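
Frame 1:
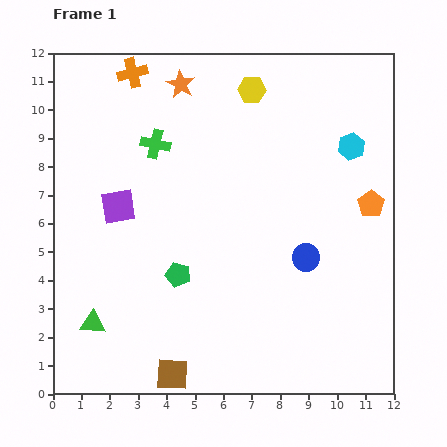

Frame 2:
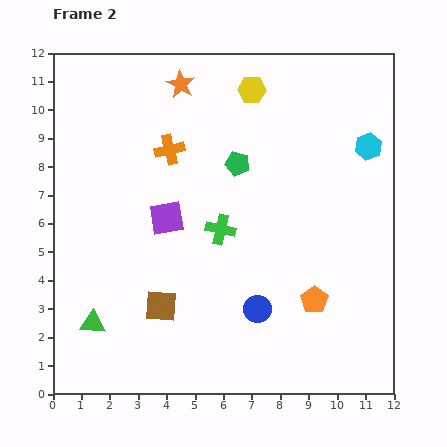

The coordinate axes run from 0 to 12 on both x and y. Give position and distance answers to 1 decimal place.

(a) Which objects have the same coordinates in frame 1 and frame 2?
the yellow hexagon, the orange star, the green triangle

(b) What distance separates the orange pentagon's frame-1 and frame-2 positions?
3.9

The orange pentagon moved from (11.2, 6.7) to (9.2, 3.3), a distance of √(2.0² + 3.4²) ≈ 3.9.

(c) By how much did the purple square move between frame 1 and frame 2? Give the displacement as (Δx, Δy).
(1.7, -0.4)

The purple square was at (2.3, 6.6) in frame 1 and (4.0, 6.2) in frame 2.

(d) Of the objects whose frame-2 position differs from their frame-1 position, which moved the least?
the cyan hexagon

(moved 0.6)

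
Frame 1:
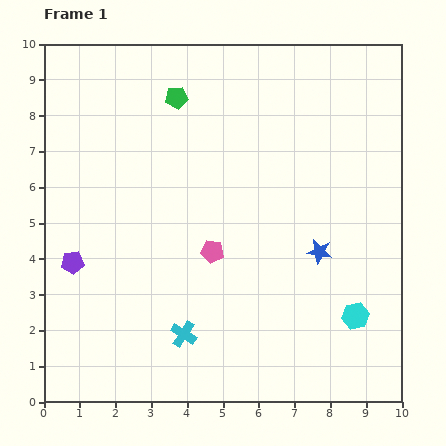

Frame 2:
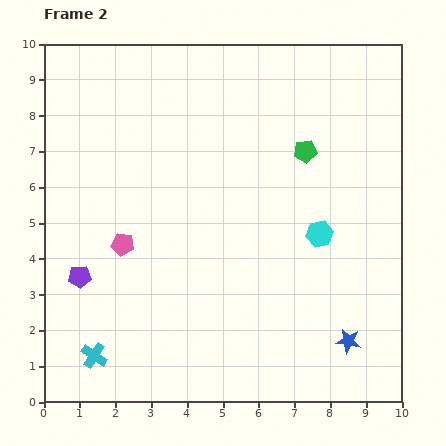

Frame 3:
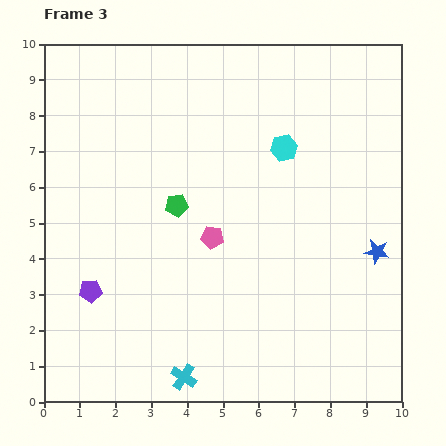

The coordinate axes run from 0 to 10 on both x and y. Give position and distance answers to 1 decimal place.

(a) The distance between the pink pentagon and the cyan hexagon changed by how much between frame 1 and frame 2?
+1.1

Distance in frame 1: 4.4. Distance in frame 2: 5.5.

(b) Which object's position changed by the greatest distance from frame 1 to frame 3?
the cyan hexagon

(moved 5.1; next 3.0)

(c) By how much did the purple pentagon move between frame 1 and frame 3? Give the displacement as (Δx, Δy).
(0.5, -0.8)

The purple pentagon was at (0.8, 3.9) in frame 1 and (1.3, 3.1) in frame 3.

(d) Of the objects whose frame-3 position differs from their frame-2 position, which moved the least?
the purple pentagon

(moved 0.5)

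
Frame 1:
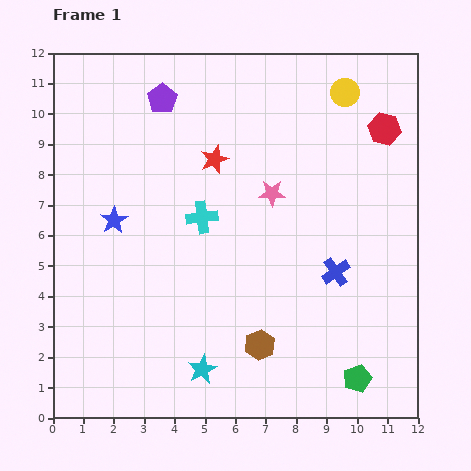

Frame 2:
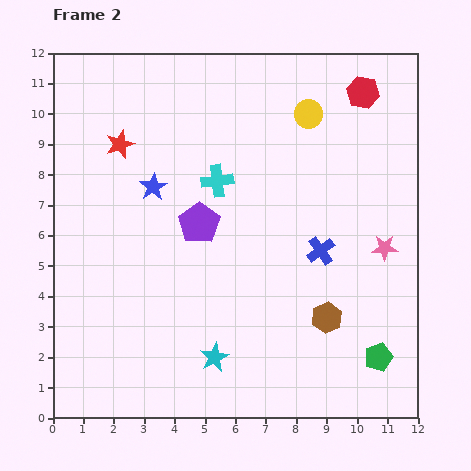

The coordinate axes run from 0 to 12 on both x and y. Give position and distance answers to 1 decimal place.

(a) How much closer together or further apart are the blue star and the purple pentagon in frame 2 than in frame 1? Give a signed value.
-2.4

Distance in frame 1: 4.3. Distance in frame 2: 1.9.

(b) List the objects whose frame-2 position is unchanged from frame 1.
none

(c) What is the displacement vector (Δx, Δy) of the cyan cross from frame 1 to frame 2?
(0.5, 1.2)

The cyan cross was at (4.9, 6.6) in frame 1 and (5.4, 7.8) in frame 2.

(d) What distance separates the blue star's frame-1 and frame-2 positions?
1.7

The blue star moved from (2.0, 6.5) to (3.3, 7.6), a distance of √(1.3² + 1.1²) ≈ 1.7.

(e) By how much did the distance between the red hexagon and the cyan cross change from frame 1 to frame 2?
-1.1

Distance in frame 1: 6.7. Distance in frame 2: 5.6.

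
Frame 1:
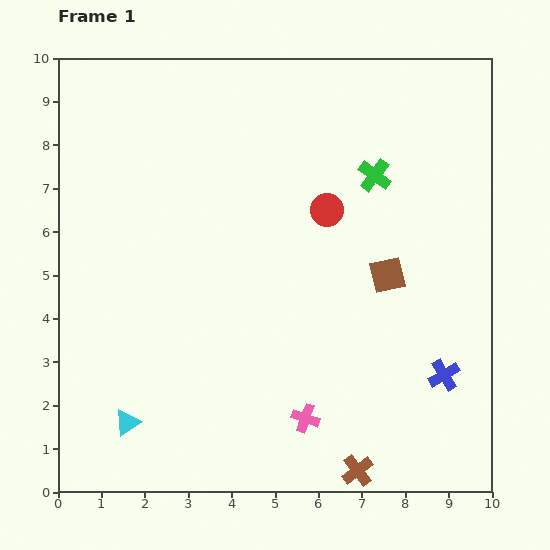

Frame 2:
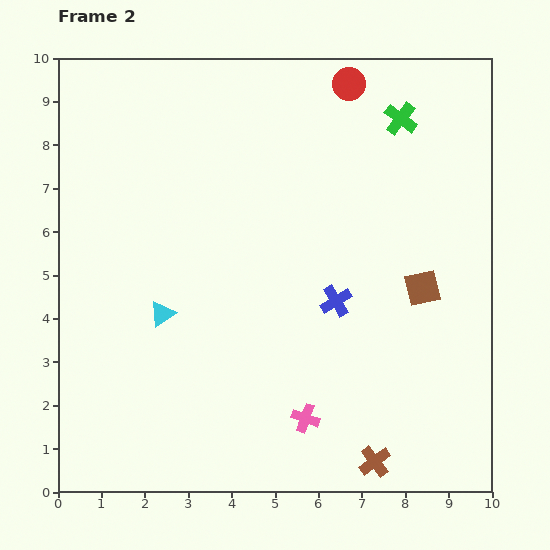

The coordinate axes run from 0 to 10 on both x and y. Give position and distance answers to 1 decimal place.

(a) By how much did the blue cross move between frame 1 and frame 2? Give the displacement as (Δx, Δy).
(-2.5, 1.7)

The blue cross was at (8.9, 2.7) in frame 1 and (6.4, 4.4) in frame 2.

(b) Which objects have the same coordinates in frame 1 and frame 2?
the pink cross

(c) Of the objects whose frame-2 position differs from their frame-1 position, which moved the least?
the brown cross

(moved 0.4)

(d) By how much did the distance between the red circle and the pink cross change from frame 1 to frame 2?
+3.0

Distance in frame 1: 4.8. Distance in frame 2: 7.8.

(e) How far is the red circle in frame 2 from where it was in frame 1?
2.9

The red circle moved from (6.2, 6.5) to (6.7, 9.4), a distance of √(0.5² + 2.9²) ≈ 2.9.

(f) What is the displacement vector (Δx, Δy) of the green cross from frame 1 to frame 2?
(0.6, 1.3)

The green cross was at (7.3, 7.3) in frame 1 and (7.9, 8.6) in frame 2.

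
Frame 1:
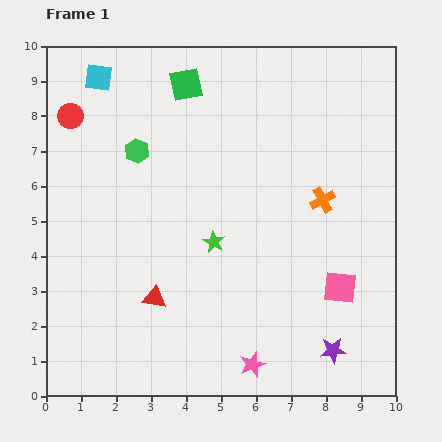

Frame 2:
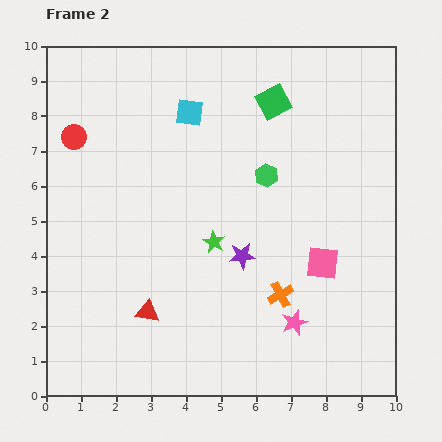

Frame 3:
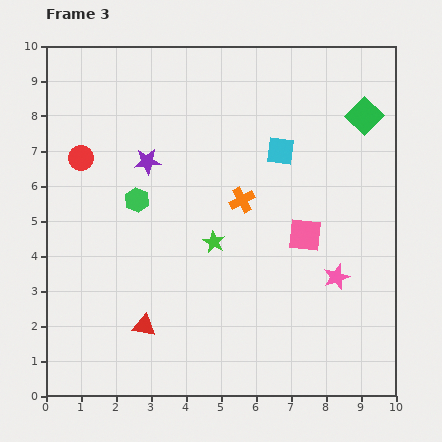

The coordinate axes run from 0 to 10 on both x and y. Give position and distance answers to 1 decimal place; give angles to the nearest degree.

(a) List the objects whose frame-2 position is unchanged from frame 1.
the green star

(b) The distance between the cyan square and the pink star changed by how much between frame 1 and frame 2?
-2.6

Distance in frame 1: 9.3. Distance in frame 2: 6.7.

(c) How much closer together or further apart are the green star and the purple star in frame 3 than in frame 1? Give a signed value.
-1.6

Distance in frame 1: 4.6. Distance in frame 3: 3.0.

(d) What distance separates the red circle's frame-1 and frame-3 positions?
1.2

The red circle moved from (0.7, 8.0) to (1.0, 6.8), a distance of √(0.3² + 1.2²) ≈ 1.2.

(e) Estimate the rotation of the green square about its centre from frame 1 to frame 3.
34° counter-clockwise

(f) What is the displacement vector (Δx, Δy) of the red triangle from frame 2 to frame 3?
(-0.1, -0.4)

The red triangle was at (2.9, 2.4) in frame 2 and (2.8, 2.0) in frame 3.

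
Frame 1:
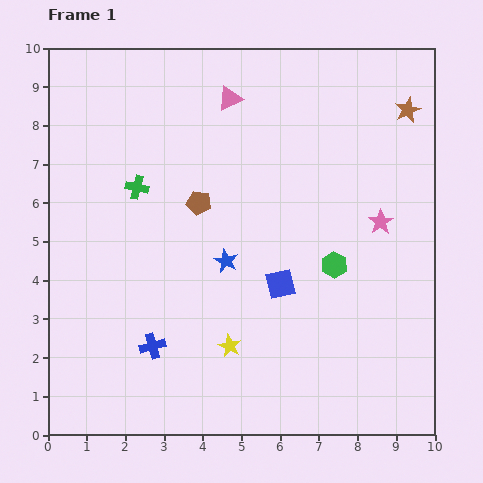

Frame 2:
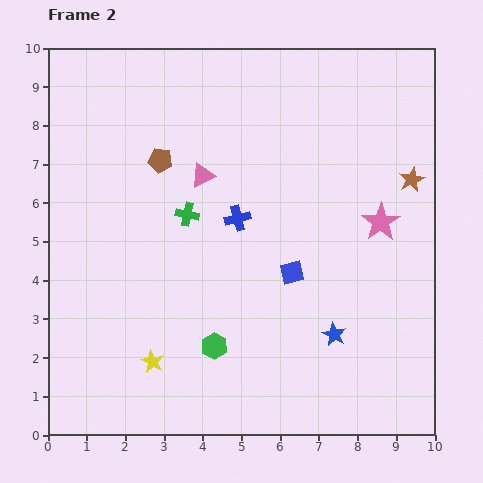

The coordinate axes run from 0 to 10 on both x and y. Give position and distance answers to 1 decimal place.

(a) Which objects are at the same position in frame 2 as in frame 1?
the pink star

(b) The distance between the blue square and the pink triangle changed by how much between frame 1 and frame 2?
-1.6

Distance in frame 1: 5.0. Distance in frame 2: 3.4.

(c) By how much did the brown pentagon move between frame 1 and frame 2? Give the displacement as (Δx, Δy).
(-1.0, 1.1)

The brown pentagon was at (3.9, 6.0) in frame 1 and (2.9, 7.1) in frame 2.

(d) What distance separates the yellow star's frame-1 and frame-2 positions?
2.0

The yellow star moved from (4.7, 2.3) to (2.7, 1.9), a distance of √(2.0² + 0.4²) ≈ 2.0.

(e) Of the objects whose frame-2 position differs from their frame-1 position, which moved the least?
the blue square

(moved 0.4)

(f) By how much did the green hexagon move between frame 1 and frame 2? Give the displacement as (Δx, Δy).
(-3.1, -2.1)

The green hexagon was at (7.4, 4.4) in frame 1 and (4.3, 2.3) in frame 2.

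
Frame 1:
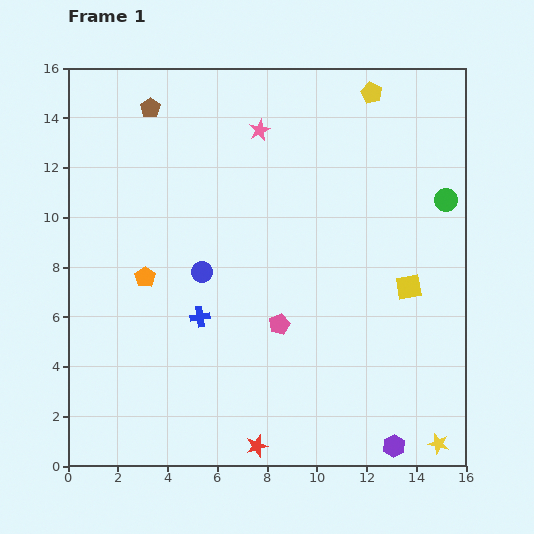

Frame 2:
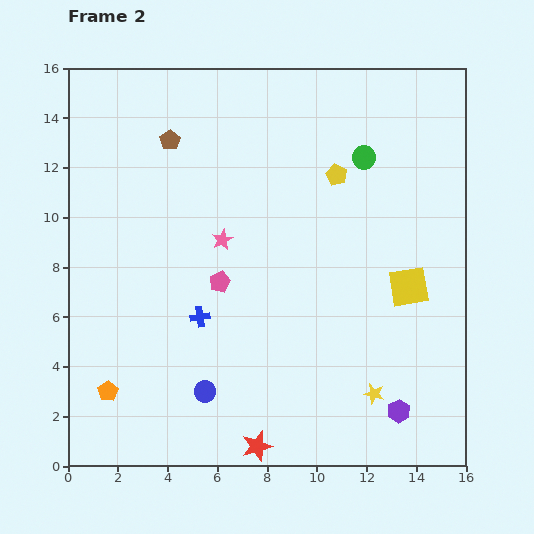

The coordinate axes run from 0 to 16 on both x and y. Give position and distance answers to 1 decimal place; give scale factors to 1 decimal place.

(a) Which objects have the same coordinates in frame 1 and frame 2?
the red star, the yellow square, the blue cross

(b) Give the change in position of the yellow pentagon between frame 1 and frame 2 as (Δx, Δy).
(-1.4, -3.3)

The yellow pentagon was at (12.2, 15.0) in frame 1 and (10.8, 11.7) in frame 2.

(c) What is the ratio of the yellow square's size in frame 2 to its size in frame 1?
1.6×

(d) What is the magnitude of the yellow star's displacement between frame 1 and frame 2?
3.3

The yellow star moved from (14.9, 0.9) to (12.3, 2.9), a distance of √(2.6² + 2.0²) ≈ 3.3.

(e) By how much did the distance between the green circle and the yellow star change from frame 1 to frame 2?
-0.3

Distance in frame 1: 9.8. Distance in frame 2: 9.5.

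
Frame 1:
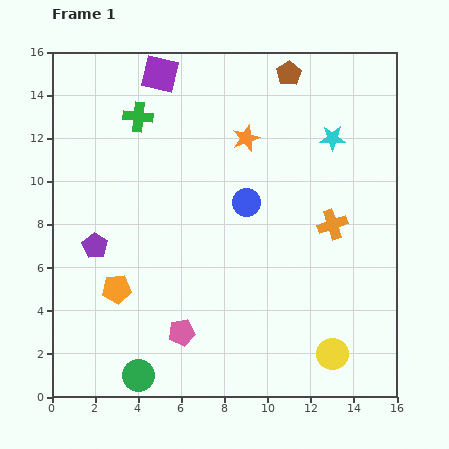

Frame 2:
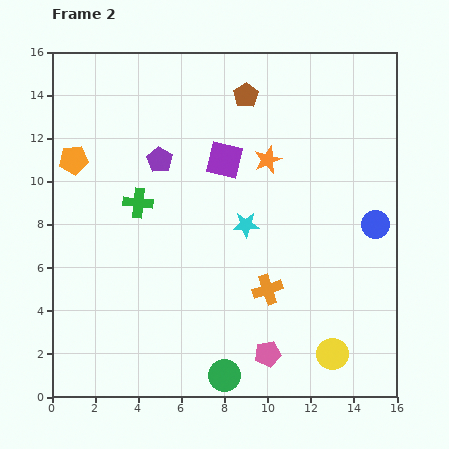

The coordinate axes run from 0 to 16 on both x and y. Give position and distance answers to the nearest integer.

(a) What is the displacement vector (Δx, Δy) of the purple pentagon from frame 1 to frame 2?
(3, 4)

The purple pentagon was at (2, 7) in frame 1 and (5, 11) in frame 2.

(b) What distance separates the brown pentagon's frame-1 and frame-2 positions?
2

The brown pentagon moved from (11, 15) to (9, 14), a distance of √(2² + 1²) ≈ 2.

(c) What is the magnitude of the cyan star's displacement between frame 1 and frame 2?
6

The cyan star moved from (13, 12) to (9, 8), a distance of √(4² + 4²) ≈ 6.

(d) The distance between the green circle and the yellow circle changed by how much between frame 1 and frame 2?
-4

Distance in frame 1: 9. Distance in frame 2: 5.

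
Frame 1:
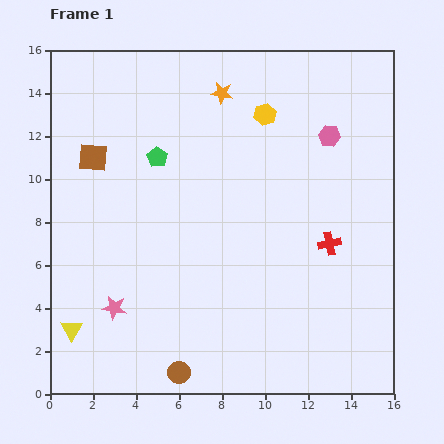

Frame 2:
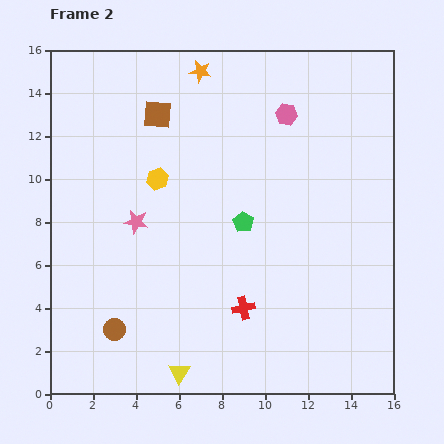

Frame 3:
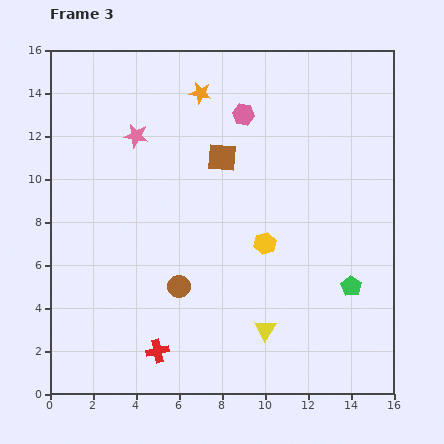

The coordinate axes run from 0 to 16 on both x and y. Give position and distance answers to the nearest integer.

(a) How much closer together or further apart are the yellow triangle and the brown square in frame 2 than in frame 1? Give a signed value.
+4

Distance in frame 1: 8. Distance in frame 2: 12.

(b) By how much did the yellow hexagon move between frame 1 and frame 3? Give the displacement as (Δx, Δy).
(0, -6)

The yellow hexagon was at (10, 13) in frame 1 and (10, 7) in frame 3.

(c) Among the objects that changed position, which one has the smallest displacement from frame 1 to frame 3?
the orange star

(moved 1)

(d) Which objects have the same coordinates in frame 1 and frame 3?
none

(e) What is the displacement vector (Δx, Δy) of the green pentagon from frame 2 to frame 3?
(5, -3)

The green pentagon was at (9, 8) in frame 2 and (14, 5) in frame 3.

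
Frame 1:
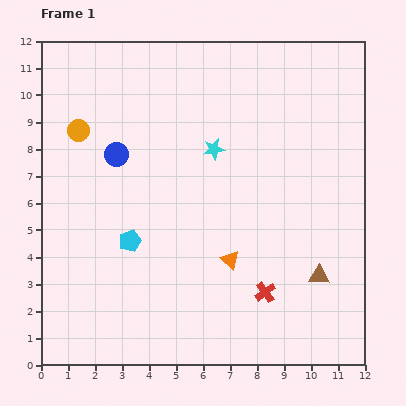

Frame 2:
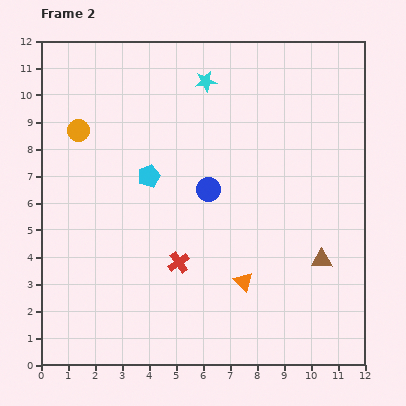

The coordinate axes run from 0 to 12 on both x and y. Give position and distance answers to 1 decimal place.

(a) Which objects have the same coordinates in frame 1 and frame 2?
the orange circle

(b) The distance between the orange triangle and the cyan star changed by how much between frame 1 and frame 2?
+3.4

Distance in frame 1: 4.1. Distance in frame 2: 7.5.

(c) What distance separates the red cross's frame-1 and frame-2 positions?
3.4

The red cross moved from (8.3, 2.7) to (5.1, 3.8), a distance of √(3.2² + 1.1²) ≈ 3.4.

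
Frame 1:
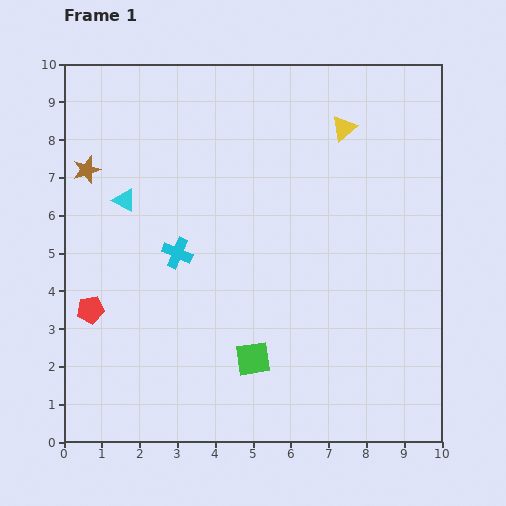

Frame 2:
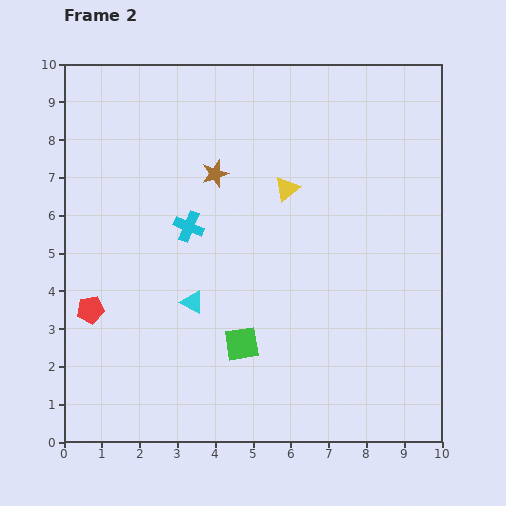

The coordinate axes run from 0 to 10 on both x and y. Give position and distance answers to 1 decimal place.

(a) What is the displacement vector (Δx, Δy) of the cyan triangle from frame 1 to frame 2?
(1.8, -2.7)

The cyan triangle was at (1.6, 6.4) in frame 1 and (3.4, 3.7) in frame 2.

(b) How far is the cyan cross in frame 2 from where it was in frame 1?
0.8

The cyan cross moved from (3.0, 5.0) to (3.3, 5.7), a distance of √(0.3² + 0.7²) ≈ 0.8.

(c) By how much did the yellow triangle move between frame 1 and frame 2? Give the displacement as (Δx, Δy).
(-1.5, -1.6)

The yellow triangle was at (7.4, 8.3) in frame 1 and (5.9, 6.7) in frame 2.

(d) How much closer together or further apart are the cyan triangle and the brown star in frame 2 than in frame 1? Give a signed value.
+2.2

Distance in frame 1: 1.3. Distance in frame 2: 3.5.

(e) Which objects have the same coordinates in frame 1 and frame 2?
the red pentagon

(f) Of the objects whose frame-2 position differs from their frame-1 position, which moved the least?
the green square

(moved 0.5)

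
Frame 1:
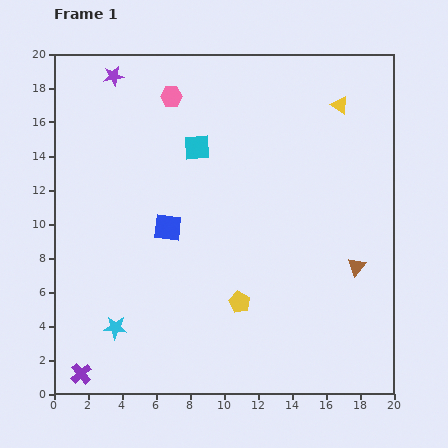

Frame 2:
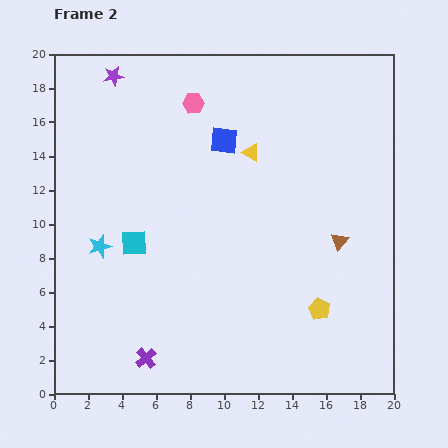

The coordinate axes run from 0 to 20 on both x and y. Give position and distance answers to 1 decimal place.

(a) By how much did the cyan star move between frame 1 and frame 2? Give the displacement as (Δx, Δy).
(-0.9, 4.8)

The cyan star was at (3.6, 3.9) in frame 1 and (2.7, 8.7) in frame 2.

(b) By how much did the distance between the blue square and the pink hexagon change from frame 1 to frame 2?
-4.9

Distance in frame 1: 7.7. Distance in frame 2: 2.8.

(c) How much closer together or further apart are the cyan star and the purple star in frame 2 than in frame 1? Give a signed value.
-4.8

Distance in frame 1: 14.8. Distance in frame 2: 10.0.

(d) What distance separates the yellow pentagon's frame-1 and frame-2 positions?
4.7

The yellow pentagon moved from (10.9, 5.4) to (15.6, 5.0), a distance of √(4.7² + 0.4²) ≈ 4.7.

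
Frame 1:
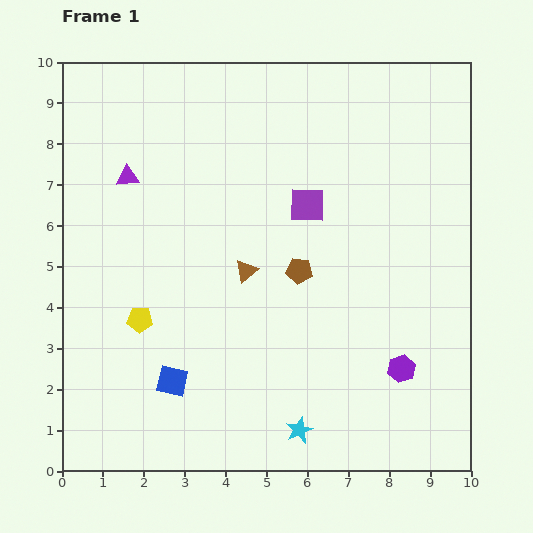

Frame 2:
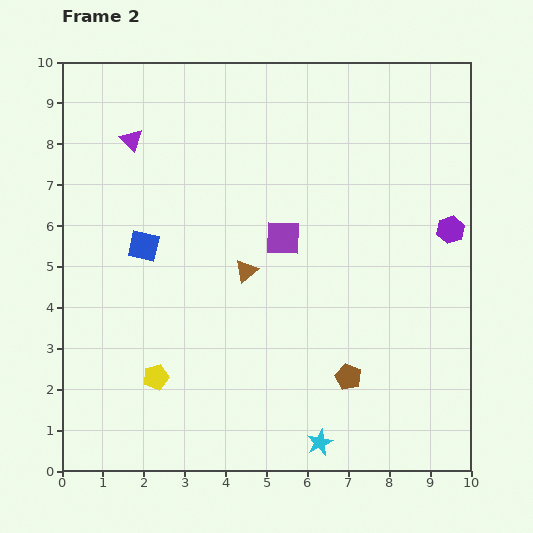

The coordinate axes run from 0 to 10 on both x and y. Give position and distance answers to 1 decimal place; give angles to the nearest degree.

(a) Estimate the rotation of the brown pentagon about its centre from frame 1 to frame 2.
17° clockwise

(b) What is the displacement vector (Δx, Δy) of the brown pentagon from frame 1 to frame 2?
(1.2, -2.6)

The brown pentagon was at (5.8, 4.9) in frame 1 and (7.0, 2.3) in frame 2.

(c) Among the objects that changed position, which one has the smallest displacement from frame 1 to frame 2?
the cyan star

(moved 0.6)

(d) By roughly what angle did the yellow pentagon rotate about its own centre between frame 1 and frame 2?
19° counter-clockwise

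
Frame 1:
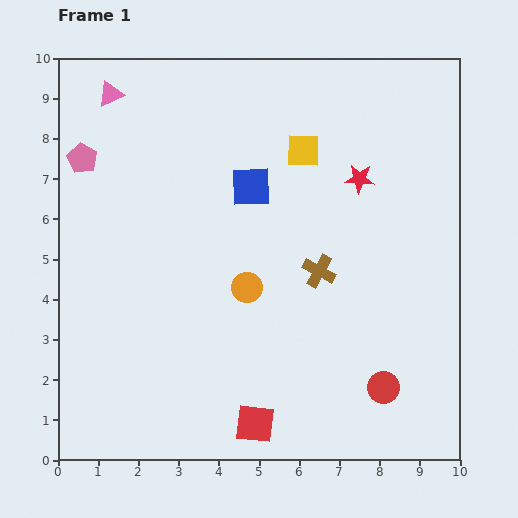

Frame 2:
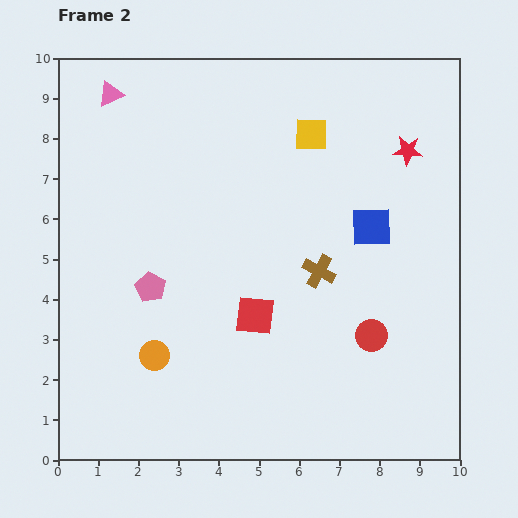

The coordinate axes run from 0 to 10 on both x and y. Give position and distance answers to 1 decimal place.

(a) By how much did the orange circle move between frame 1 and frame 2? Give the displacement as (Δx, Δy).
(-2.3, -1.7)

The orange circle was at (4.7, 4.3) in frame 1 and (2.4, 2.6) in frame 2.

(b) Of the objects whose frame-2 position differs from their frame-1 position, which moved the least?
the yellow square

(moved 0.4)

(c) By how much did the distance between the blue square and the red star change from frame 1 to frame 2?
-0.6

Distance in frame 1: 2.7. Distance in frame 2: 2.1.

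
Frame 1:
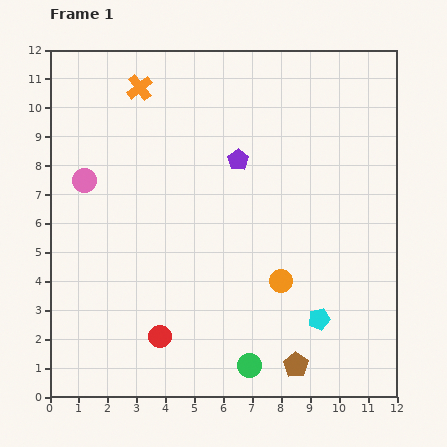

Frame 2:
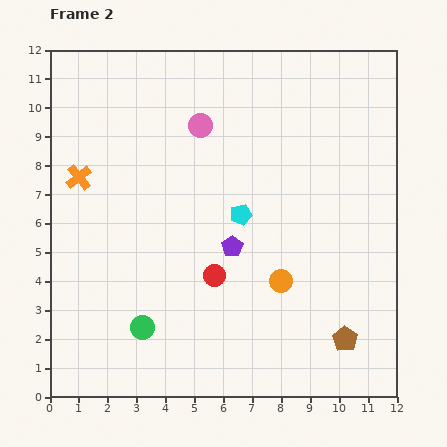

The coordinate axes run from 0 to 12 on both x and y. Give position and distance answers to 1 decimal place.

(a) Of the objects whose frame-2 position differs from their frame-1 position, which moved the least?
the brown pentagon

(moved 1.9)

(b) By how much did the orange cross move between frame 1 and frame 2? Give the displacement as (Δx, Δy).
(-2.1, -3.1)

The orange cross was at (3.1, 10.7) in frame 1 and (1.0, 7.6) in frame 2.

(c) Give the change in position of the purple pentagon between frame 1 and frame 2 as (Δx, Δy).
(-0.2, -3.0)

The purple pentagon was at (6.5, 8.2) in frame 1 and (6.3, 5.2) in frame 2.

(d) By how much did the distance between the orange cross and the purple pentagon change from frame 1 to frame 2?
+1.6

Distance in frame 1: 4.2. Distance in frame 2: 5.8.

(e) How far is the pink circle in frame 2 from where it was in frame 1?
4.4

The pink circle moved from (1.2, 7.5) to (5.2, 9.4), a distance of √(4.0² + 1.9²) ≈ 4.4.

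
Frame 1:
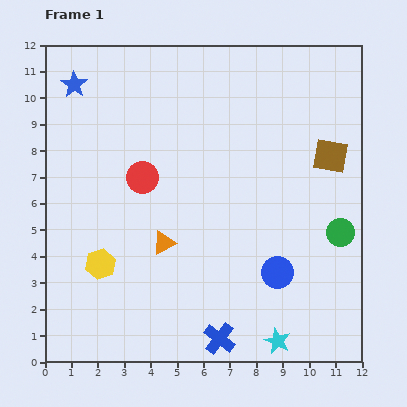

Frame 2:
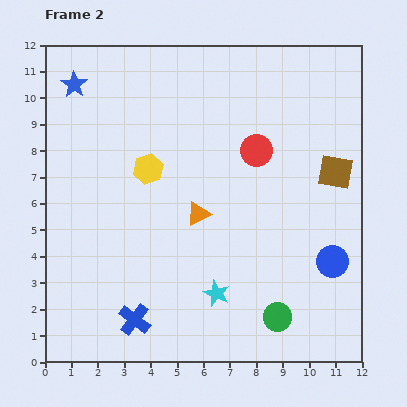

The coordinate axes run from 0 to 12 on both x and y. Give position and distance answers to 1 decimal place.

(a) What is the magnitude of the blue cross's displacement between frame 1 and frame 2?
3.3

The blue cross moved from (6.6, 0.9) to (3.4, 1.6), a distance of √(3.2² + 0.7²) ≈ 3.3.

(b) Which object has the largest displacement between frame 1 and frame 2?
the red circle

(moved 4.4; next 4.0)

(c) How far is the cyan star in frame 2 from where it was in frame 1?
2.9

The cyan star moved from (8.8, 0.8) to (6.5, 2.6), a distance of √(2.3² + 1.8²) ≈ 2.9.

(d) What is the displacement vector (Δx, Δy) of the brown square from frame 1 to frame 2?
(0.2, -0.6)

The brown square was at (10.8, 7.8) in frame 1 and (11.0, 7.2) in frame 2.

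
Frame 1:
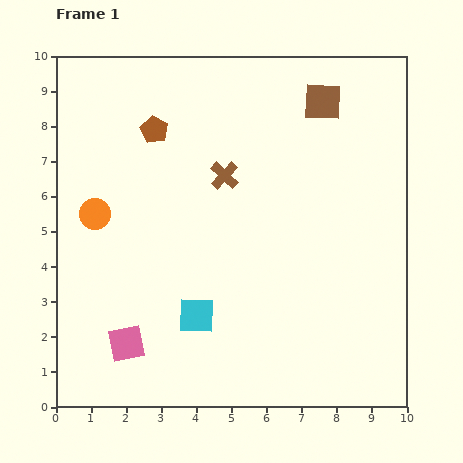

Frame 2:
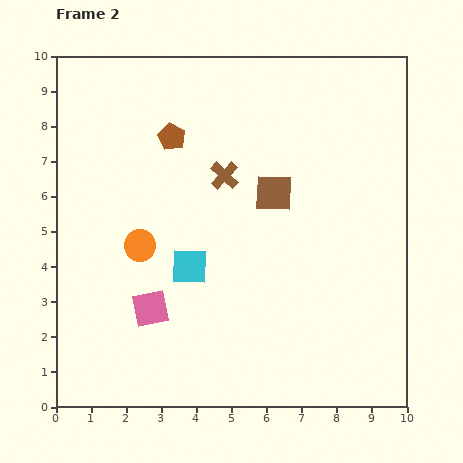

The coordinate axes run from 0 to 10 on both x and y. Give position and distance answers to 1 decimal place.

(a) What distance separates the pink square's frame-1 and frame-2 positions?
1.2

The pink square moved from (2.0, 1.8) to (2.7, 2.8), a distance of √(0.7² + 1.0²) ≈ 1.2.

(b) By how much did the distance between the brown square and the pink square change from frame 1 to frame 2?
-4.1

Distance in frame 1: 8.9. Distance in frame 2: 4.8.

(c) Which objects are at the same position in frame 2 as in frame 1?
the brown cross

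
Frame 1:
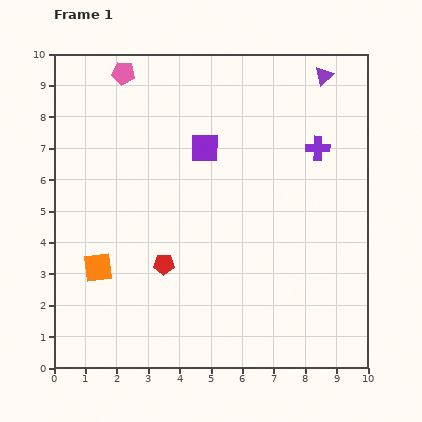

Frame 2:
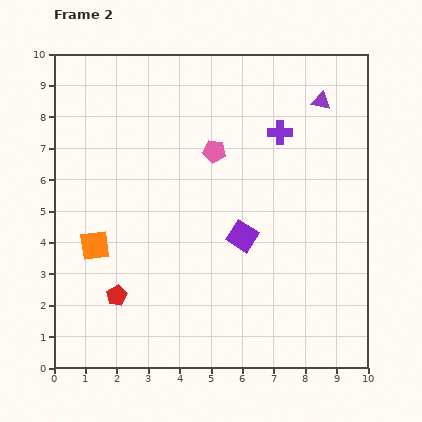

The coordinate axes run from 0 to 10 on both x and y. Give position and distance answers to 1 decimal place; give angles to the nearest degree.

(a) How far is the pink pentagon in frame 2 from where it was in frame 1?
3.8

The pink pentagon moved from (2.2, 9.4) to (5.1, 6.9), a distance of √(2.9² + 2.5²) ≈ 3.8.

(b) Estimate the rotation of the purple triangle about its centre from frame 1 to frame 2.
55° clockwise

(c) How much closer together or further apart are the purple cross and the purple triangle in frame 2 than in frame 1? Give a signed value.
-0.7

Distance in frame 1: 2.3. Distance in frame 2: 1.6.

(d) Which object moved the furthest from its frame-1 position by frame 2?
the pink pentagon

(moved 3.8; next 3.0)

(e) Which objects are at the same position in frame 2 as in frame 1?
none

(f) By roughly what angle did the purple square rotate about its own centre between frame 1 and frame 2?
32° clockwise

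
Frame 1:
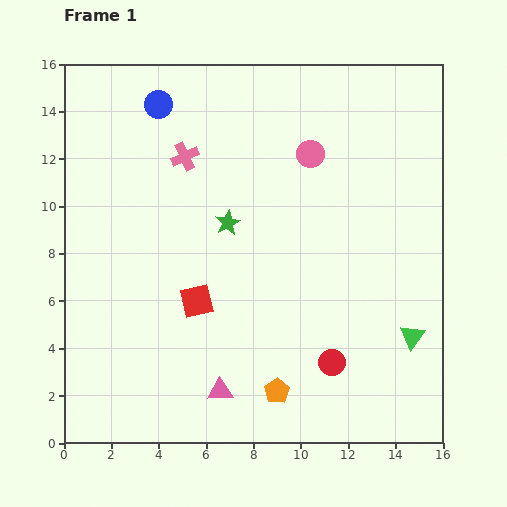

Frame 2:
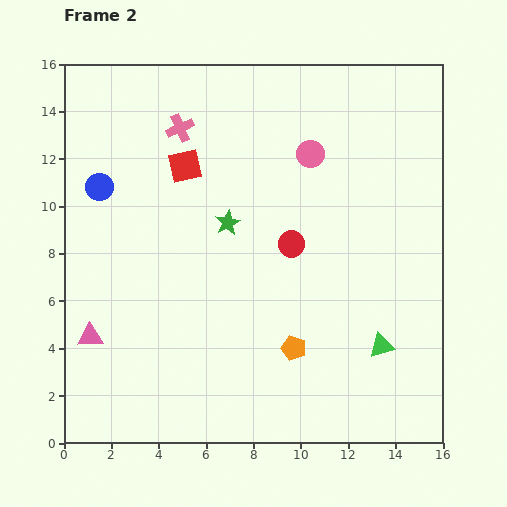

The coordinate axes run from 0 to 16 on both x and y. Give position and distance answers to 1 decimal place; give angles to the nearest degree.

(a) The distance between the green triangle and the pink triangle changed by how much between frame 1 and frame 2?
+3.9

Distance in frame 1: 8.4. Distance in frame 2: 12.3.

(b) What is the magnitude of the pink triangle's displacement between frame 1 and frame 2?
6.0

The pink triangle moved from (6.6, 2.2) to (1.1, 4.5), a distance of √(5.5² + 2.3²) ≈ 6.0.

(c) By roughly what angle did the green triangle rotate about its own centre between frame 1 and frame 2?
38° clockwise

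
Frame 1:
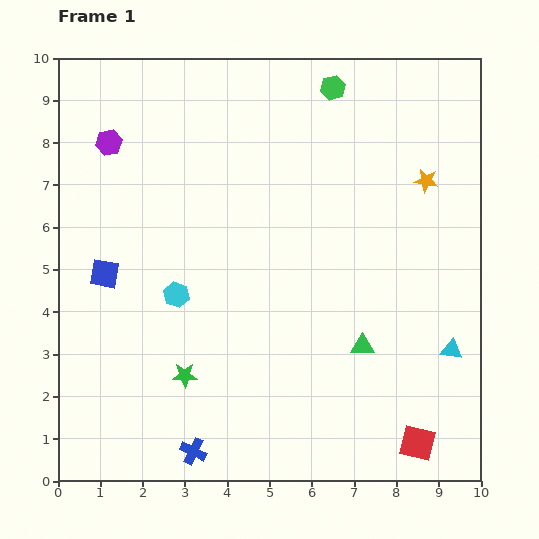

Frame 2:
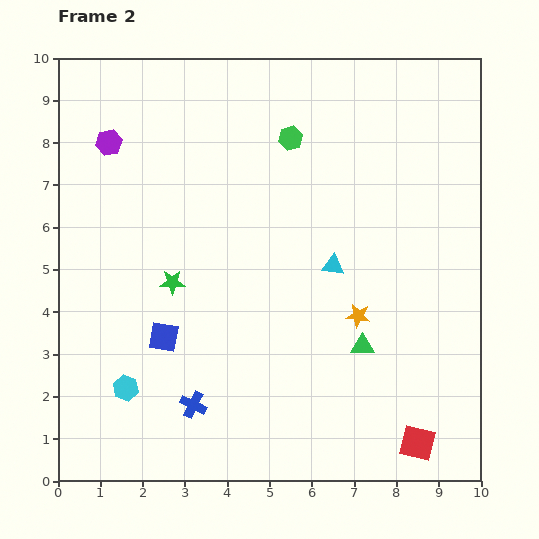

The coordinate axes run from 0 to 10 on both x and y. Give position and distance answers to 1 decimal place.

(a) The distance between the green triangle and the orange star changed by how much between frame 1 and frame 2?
-3.5

Distance in frame 1: 4.2. Distance in frame 2: 0.7.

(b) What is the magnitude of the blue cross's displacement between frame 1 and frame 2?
1.1

The blue cross moved from (3.2, 0.7) to (3.2, 1.8), a distance of √(0.0² + 1.1²) ≈ 1.1.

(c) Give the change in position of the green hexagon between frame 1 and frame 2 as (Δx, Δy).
(-1.0, -1.2)

The green hexagon was at (6.5, 9.3) in frame 1 and (5.5, 8.1) in frame 2.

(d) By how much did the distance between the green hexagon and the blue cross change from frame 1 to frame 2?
-2.5

Distance in frame 1: 9.2. Distance in frame 2: 6.7.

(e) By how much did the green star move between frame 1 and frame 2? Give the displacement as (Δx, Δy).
(-0.3, 2.2)

The green star was at (3.0, 2.5) in frame 1 and (2.7, 4.7) in frame 2.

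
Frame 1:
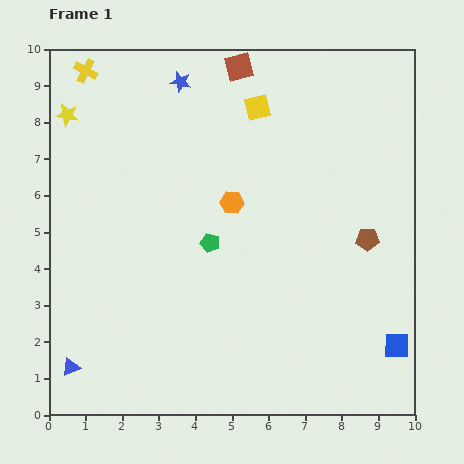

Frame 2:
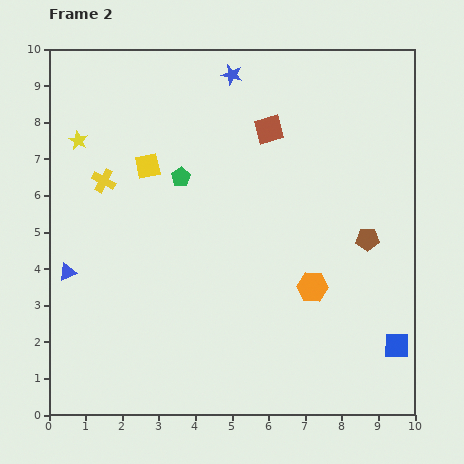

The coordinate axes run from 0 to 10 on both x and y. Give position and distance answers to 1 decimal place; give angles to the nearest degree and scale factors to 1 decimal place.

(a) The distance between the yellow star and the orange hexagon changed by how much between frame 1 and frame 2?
+2.4

Distance in frame 1: 5.1. Distance in frame 2: 7.5.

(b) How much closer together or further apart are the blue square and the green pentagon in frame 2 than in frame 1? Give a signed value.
+1.7

Distance in frame 1: 5.8. Distance in frame 2: 7.5.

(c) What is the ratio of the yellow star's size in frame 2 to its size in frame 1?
0.8×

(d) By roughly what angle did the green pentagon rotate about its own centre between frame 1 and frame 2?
22° clockwise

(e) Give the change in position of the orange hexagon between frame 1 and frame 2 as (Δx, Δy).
(2.2, -2.3)

The orange hexagon was at (5.0, 5.8) in frame 1 and (7.2, 3.5) in frame 2.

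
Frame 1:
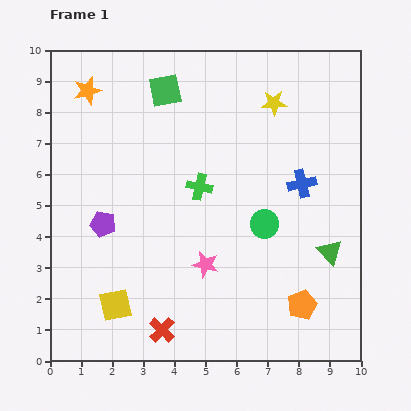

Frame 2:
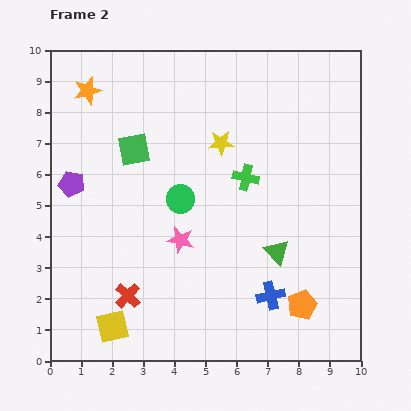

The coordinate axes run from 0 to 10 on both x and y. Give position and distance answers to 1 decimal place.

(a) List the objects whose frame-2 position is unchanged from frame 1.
the orange pentagon, the orange star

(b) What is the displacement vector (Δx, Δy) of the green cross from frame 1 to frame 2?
(1.5, 0.3)

The green cross was at (4.8, 5.6) in frame 1 and (6.3, 5.9) in frame 2.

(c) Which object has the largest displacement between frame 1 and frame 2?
the blue cross

(moved 3.7; next 2.8)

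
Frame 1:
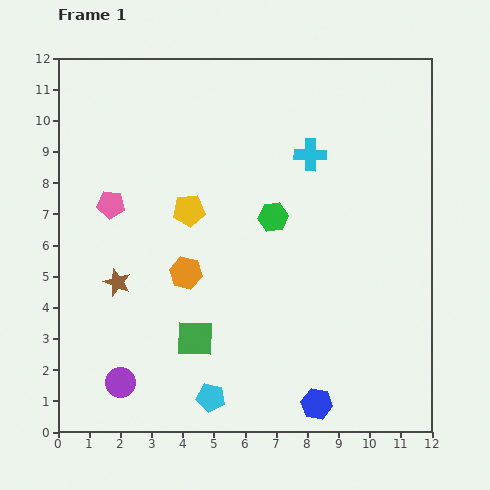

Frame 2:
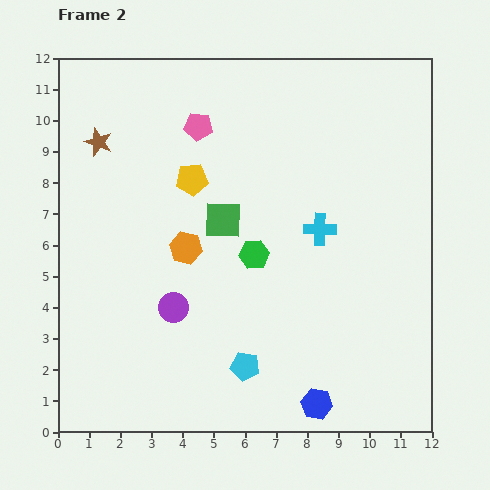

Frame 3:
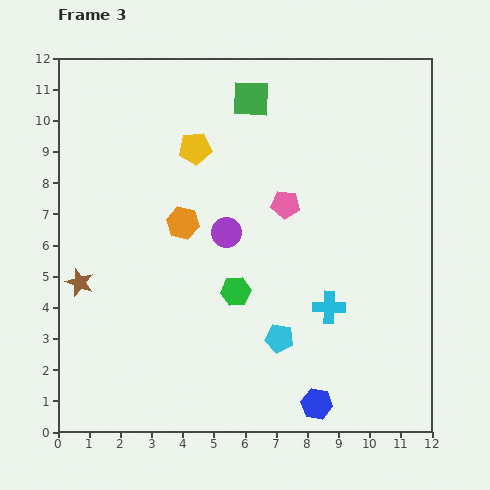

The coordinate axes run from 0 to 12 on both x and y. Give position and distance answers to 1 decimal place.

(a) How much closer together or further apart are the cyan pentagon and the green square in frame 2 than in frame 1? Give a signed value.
+2.8

Distance in frame 1: 2.0. Distance in frame 2: 4.8.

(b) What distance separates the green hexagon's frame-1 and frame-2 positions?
1.3

The green hexagon moved from (6.9, 6.9) to (6.3, 5.7), a distance of √(0.6² + 1.2²) ≈ 1.3.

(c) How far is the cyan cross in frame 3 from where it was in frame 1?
4.9

The cyan cross moved from (8.1, 8.9) to (8.7, 4.0), a distance of √(0.6² + 4.9²) ≈ 4.9.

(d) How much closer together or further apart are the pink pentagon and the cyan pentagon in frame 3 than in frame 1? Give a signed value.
-2.7

Distance in frame 1: 7.0. Distance in frame 3: 4.3.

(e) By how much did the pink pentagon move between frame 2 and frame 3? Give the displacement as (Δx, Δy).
(2.8, -2.5)

The pink pentagon was at (4.5, 9.8) in frame 2 and (7.3, 7.3) in frame 3.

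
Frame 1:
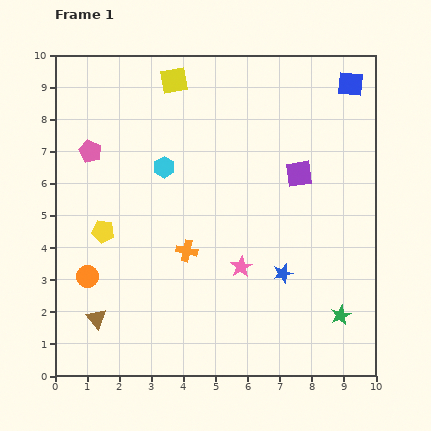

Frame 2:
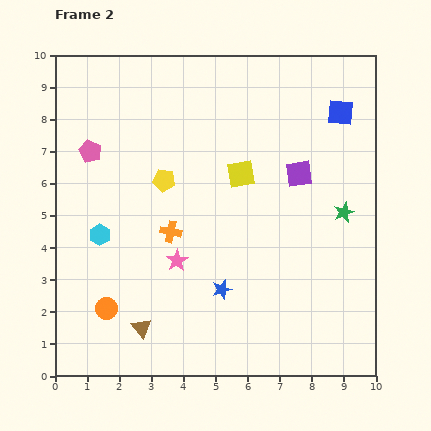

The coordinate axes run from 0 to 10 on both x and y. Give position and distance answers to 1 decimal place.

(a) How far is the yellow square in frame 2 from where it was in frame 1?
3.6

The yellow square moved from (3.7, 9.2) to (5.8, 6.3), a distance of √(2.1² + 2.9²) ≈ 3.6.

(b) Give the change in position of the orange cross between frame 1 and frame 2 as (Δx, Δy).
(-0.5, 0.6)

The orange cross was at (4.1, 3.9) in frame 1 and (3.6, 4.5) in frame 2.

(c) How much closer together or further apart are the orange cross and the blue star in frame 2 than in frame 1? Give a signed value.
-0.7

Distance in frame 1: 3.1. Distance in frame 2: 2.4.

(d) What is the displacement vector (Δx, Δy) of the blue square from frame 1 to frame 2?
(-0.3, -0.9)

The blue square was at (9.2, 9.1) in frame 1 and (8.9, 8.2) in frame 2.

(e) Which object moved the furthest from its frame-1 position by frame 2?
the yellow square

(moved 3.6; next 3.2)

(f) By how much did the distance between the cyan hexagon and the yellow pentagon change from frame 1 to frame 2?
-0.2

Distance in frame 1: 2.8. Distance in frame 2: 2.6.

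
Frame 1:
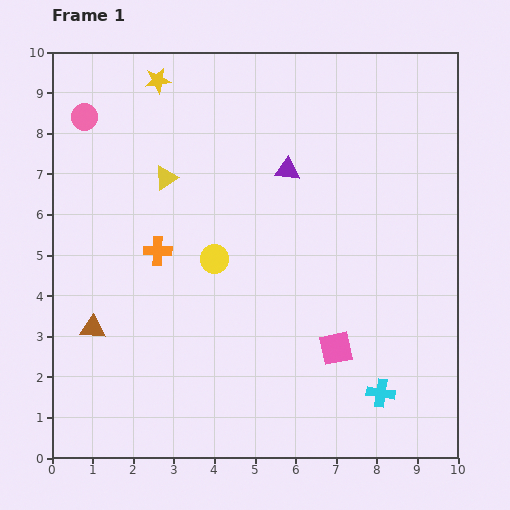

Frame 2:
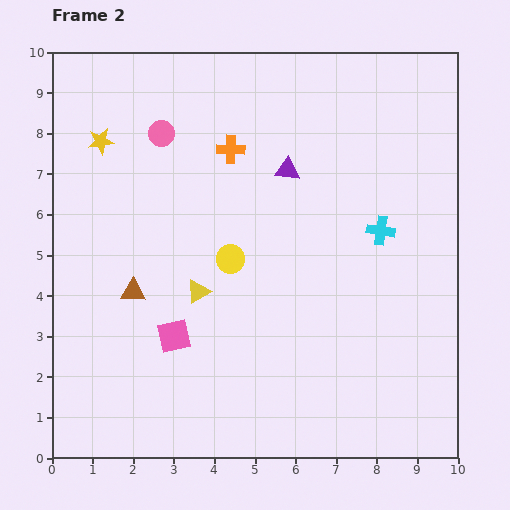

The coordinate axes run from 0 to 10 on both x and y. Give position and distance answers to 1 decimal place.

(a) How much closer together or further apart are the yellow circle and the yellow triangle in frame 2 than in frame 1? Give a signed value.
-1.2

Distance in frame 1: 2.3. Distance in frame 2: 1.1.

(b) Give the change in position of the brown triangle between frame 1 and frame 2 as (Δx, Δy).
(1.0, 0.9)

The brown triangle was at (1.0, 3.2) in frame 1 and (2.0, 4.1) in frame 2.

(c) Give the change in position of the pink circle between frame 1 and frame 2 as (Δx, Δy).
(1.9, -0.4)

The pink circle was at (0.8, 8.4) in frame 1 and (2.7, 8.0) in frame 2.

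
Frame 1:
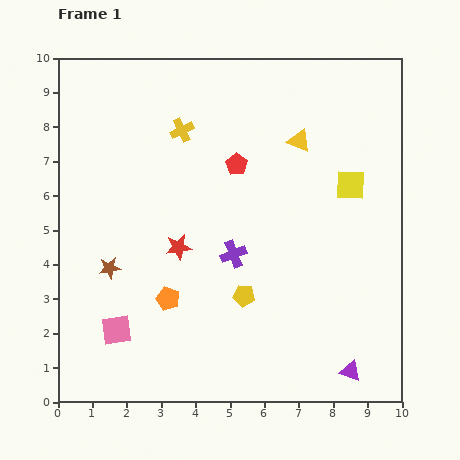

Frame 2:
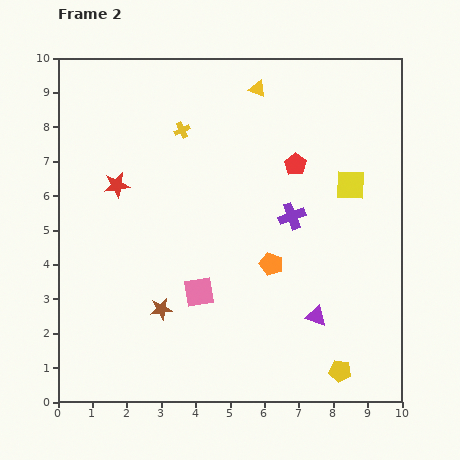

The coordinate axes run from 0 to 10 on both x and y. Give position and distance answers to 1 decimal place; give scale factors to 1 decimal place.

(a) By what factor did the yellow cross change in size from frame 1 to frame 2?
0.7×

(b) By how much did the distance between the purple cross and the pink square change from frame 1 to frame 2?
-0.5

Distance in frame 1: 4.0. Distance in frame 2: 3.5.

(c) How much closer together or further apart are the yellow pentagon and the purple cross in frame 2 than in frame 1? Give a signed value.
+3.5

Distance in frame 1: 1.2. Distance in frame 2: 4.7.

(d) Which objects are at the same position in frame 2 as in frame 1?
the yellow square, the yellow cross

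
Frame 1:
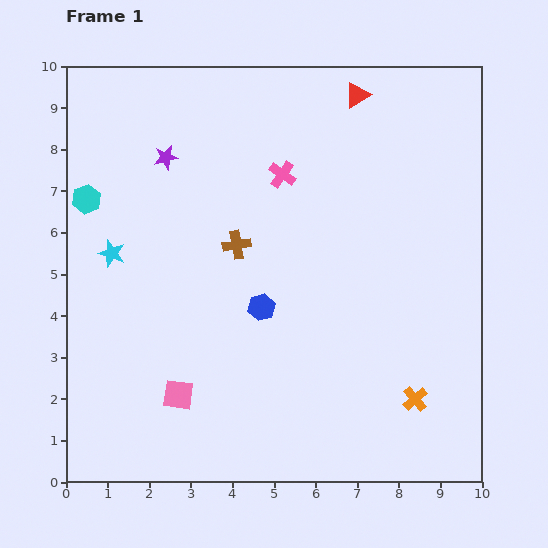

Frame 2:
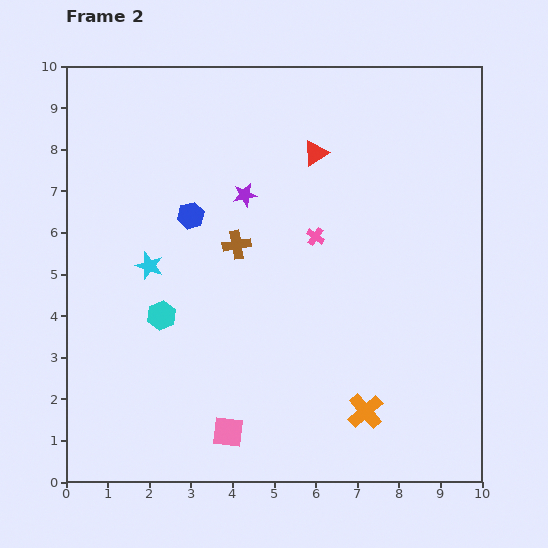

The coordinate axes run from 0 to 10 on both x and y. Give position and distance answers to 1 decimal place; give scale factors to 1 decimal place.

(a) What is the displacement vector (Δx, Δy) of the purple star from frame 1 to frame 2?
(1.9, -0.9)

The purple star was at (2.4, 7.8) in frame 1 and (4.3, 6.9) in frame 2.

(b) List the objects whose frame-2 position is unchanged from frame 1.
the brown cross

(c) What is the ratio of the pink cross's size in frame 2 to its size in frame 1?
0.7×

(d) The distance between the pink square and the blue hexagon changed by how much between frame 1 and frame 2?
+2.4

Distance in frame 1: 2.9. Distance in frame 2: 5.3.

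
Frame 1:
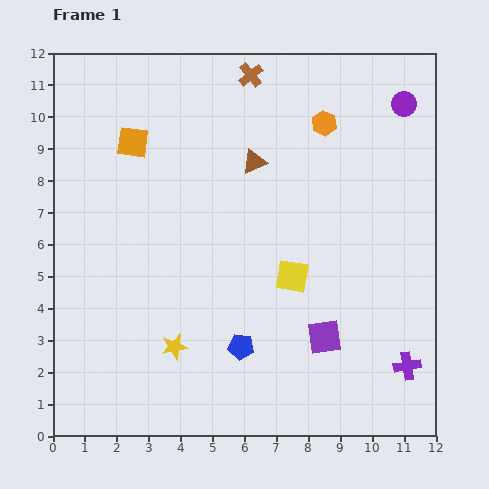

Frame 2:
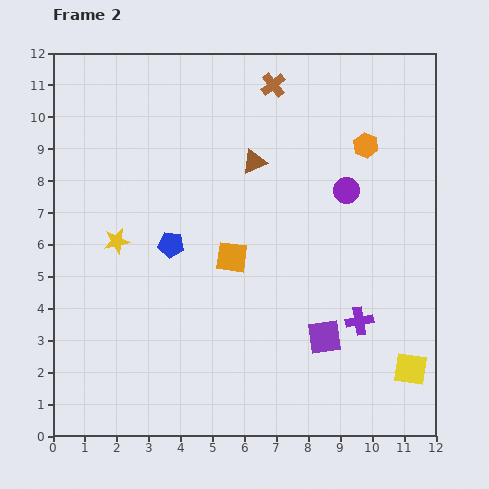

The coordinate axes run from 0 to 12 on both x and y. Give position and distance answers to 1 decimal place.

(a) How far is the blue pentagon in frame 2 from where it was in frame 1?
3.9

The blue pentagon moved from (5.9, 2.8) to (3.7, 6.0), a distance of √(2.2² + 3.2²) ≈ 3.9.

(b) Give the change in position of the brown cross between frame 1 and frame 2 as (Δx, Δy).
(0.7, -0.3)

The brown cross was at (6.2, 11.3) in frame 1 and (6.9, 11.0) in frame 2.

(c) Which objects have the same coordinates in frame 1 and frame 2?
the brown triangle, the purple square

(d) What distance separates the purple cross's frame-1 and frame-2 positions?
2.1

The purple cross moved from (11.1, 2.2) to (9.6, 3.6), a distance of √(1.5² + 1.4²) ≈ 2.1.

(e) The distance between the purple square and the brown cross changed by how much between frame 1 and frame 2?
-0.4

Distance in frame 1: 8.5. Distance in frame 2: 8.1.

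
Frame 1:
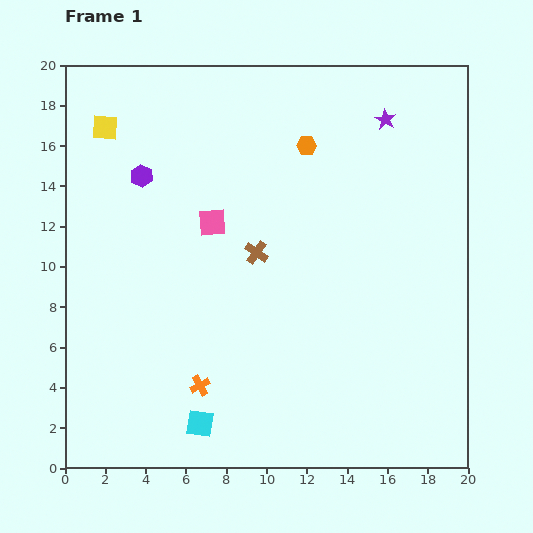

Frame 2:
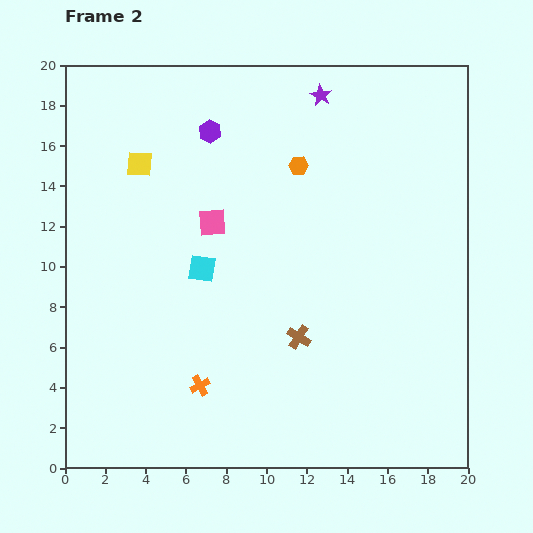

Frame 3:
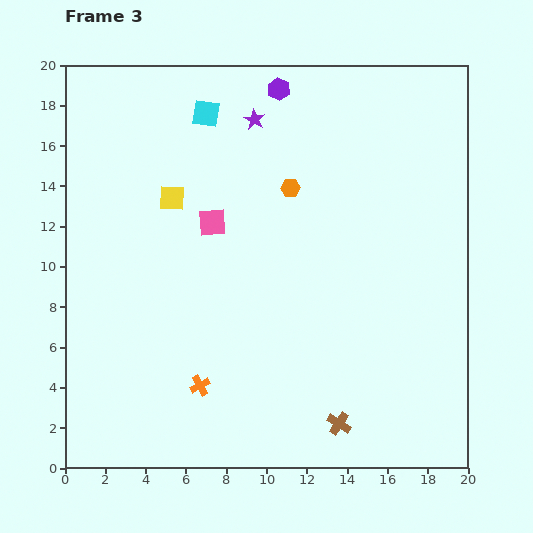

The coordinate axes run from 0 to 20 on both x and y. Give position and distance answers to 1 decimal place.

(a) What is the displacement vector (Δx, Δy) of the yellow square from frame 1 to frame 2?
(1.7, -1.8)

The yellow square was at (2.0, 16.9) in frame 1 and (3.7, 15.1) in frame 2.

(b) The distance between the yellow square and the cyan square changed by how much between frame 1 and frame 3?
-10.9

Distance in frame 1: 15.4. Distance in frame 3: 4.5.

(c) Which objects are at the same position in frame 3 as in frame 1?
the pink square, the orange cross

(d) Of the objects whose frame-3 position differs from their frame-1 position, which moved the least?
the orange hexagon

(moved 2.2)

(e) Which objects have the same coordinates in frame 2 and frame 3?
the pink square, the orange cross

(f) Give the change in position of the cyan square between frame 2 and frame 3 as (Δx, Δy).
(0.2, 7.7)

The cyan square was at (6.8, 9.9) in frame 2 and (7.0, 17.6) in frame 3.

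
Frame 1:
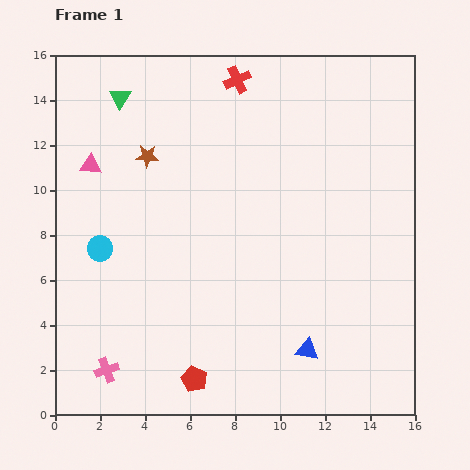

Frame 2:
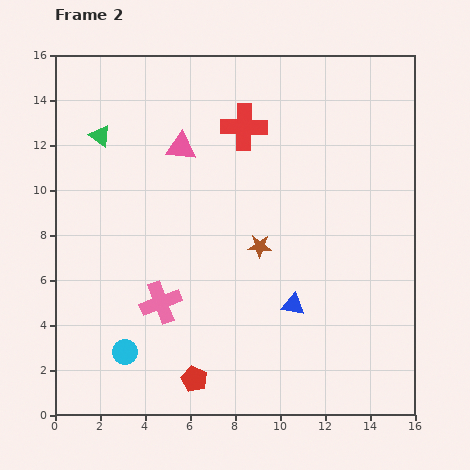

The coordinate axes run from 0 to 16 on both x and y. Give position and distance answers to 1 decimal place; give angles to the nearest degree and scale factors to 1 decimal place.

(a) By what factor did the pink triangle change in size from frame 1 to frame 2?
1.3×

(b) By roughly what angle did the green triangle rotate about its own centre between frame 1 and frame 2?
26° counter-clockwise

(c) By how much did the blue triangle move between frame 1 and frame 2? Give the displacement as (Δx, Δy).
(-0.6, 2.0)

The blue triangle was at (11.2, 2.9) in frame 1 and (10.6, 4.9) in frame 2.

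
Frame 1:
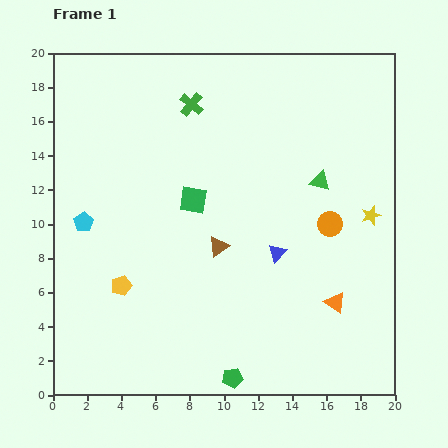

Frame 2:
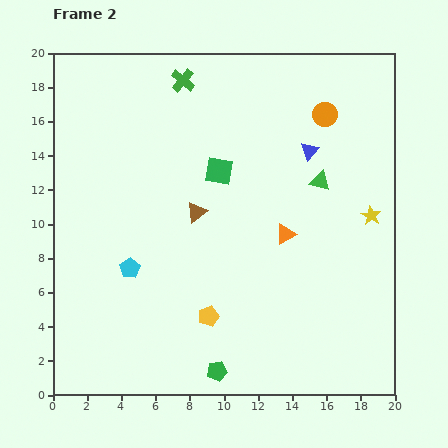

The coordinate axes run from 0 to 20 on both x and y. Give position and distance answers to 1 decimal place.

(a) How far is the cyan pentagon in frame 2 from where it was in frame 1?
3.8

The cyan pentagon moved from (1.8, 10.1) to (4.5, 7.4), a distance of √(2.7² + 2.7²) ≈ 3.8.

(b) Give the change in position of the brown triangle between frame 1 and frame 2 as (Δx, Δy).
(-1.3, 2.0)

The brown triangle was at (9.7, 8.7) in frame 1 and (8.4, 10.7) in frame 2.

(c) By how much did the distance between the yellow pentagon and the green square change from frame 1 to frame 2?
+2.0

Distance in frame 1: 6.5. Distance in frame 2: 8.5.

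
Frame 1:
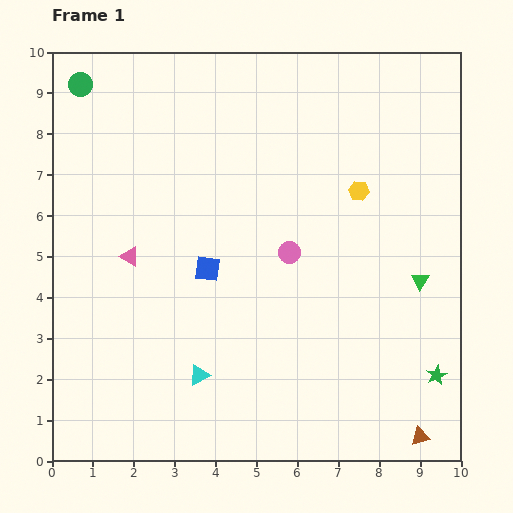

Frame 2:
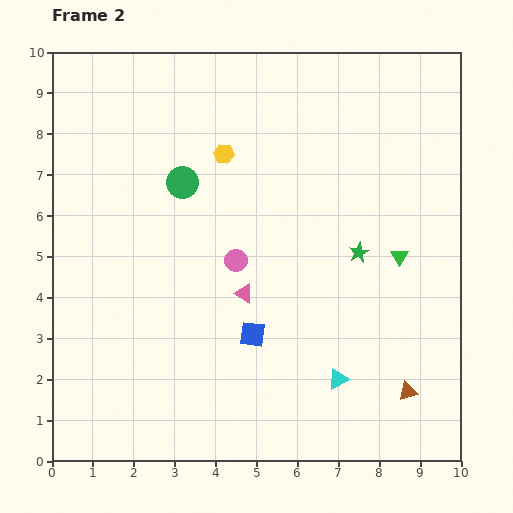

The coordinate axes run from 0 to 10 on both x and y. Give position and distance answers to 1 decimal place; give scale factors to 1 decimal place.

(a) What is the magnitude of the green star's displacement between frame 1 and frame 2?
3.6

The green star moved from (9.4, 2.1) to (7.5, 5.1), a distance of √(1.9² + 3.0²) ≈ 3.6.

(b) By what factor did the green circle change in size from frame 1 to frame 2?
1.3×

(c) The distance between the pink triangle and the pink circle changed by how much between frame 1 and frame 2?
-3.1

Distance in frame 1: 3.9. Distance in frame 2: 0.8.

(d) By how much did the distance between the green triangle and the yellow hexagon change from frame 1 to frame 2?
+2.3

Distance in frame 1: 2.7. Distance in frame 2: 5.0.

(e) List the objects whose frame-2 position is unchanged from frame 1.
none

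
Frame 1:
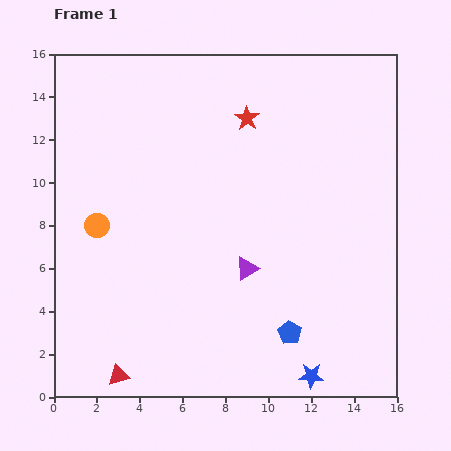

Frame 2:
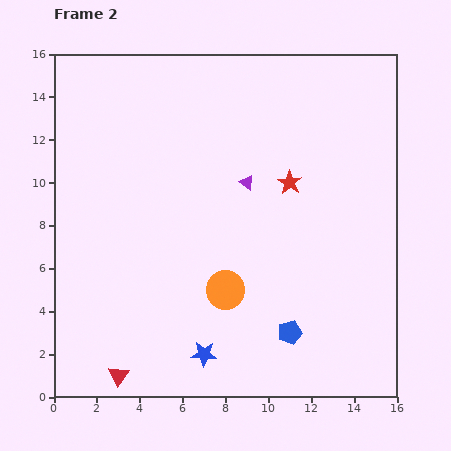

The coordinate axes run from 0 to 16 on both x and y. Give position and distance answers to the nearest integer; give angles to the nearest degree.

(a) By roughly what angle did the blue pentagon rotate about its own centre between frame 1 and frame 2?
24° clockwise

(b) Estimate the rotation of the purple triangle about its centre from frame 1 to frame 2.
54° counter-clockwise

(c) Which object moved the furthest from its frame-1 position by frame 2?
the orange circle

(moved 7; next 5)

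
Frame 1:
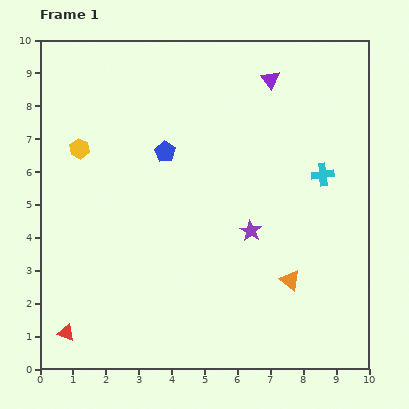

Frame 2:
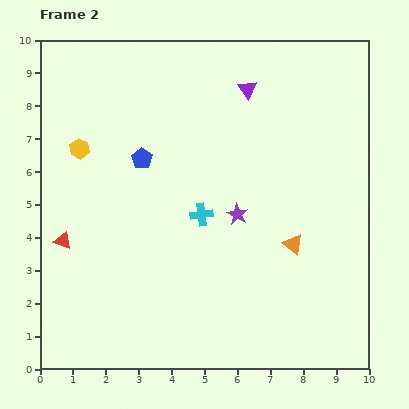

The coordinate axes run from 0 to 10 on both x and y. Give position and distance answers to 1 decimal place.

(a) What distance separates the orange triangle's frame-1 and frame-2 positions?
1.1

The orange triangle moved from (7.6, 2.7) to (7.7, 3.8), a distance of √(0.1² + 1.1²) ≈ 1.1.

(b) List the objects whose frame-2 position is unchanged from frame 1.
the yellow hexagon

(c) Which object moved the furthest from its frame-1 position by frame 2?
the cyan cross

(moved 3.9; next 2.8)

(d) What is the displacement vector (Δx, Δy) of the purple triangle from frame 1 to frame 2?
(-0.7, -0.3)

The purple triangle was at (7.0, 8.8) in frame 1 and (6.3, 8.5) in frame 2.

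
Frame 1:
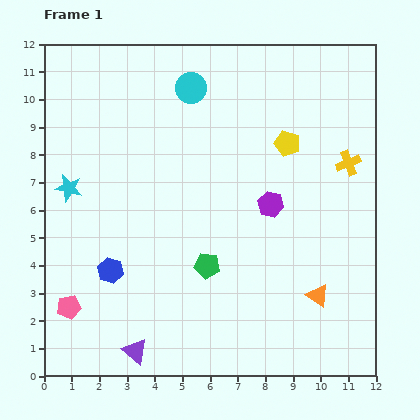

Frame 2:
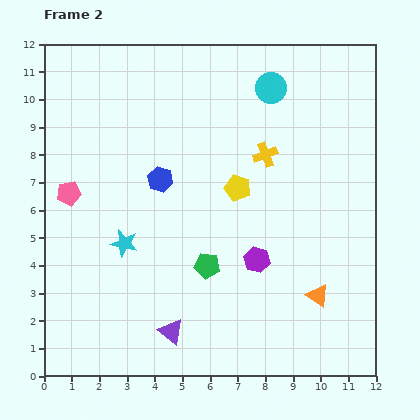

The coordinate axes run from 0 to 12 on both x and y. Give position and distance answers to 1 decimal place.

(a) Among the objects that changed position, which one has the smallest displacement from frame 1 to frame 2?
the purple triangle

(moved 1.5)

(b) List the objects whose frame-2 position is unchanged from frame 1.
the green pentagon, the orange triangle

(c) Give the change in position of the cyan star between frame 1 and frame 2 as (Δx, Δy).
(2.0, -2.0)

The cyan star was at (0.9, 6.8) in frame 1 and (2.9, 4.8) in frame 2.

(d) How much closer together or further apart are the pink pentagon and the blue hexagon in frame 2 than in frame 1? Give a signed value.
+1.3

Distance in frame 1: 2.0. Distance in frame 2: 3.3.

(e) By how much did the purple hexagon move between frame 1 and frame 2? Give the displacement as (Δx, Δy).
(-0.5, -2.0)

The purple hexagon was at (8.2, 6.2) in frame 1 and (7.7, 4.2) in frame 2.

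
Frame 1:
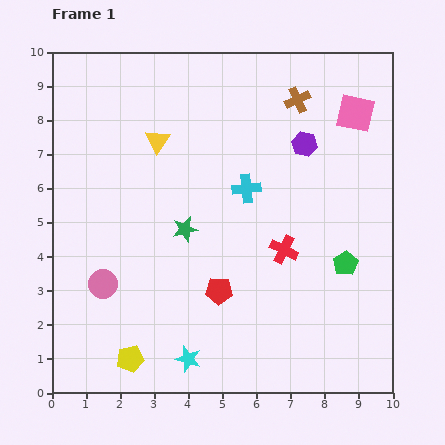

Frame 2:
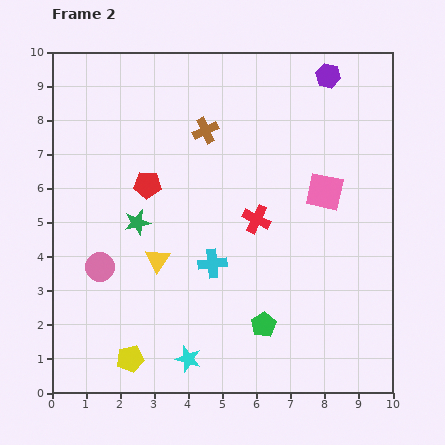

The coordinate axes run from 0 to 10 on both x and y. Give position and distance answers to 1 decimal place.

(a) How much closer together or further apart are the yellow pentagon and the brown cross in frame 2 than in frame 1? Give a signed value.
-1.9

Distance in frame 1: 9.0. Distance in frame 2: 7.1.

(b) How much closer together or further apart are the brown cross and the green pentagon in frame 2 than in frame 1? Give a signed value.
+0.9

Distance in frame 1: 5.0. Distance in frame 2: 5.9.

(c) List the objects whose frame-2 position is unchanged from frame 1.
the cyan star, the yellow pentagon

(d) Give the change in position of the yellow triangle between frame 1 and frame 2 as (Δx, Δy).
(0.0, -3.5)

The yellow triangle was at (3.1, 7.4) in frame 1 and (3.1, 3.9) in frame 2.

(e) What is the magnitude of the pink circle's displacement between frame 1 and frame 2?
0.5

The pink circle moved from (1.5, 3.2) to (1.4, 3.7), a distance of √(0.1² + 0.5²) ≈ 0.5.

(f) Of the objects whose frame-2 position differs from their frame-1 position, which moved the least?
the pink circle

(moved 0.5)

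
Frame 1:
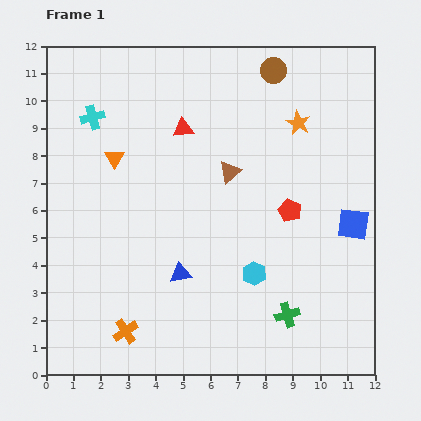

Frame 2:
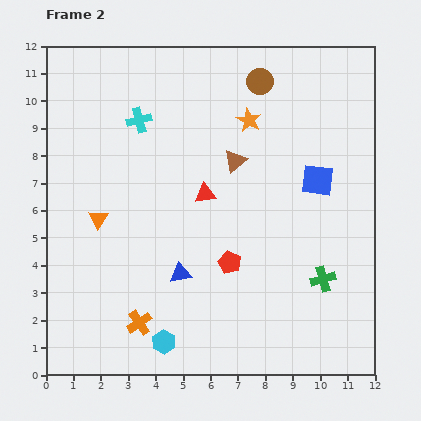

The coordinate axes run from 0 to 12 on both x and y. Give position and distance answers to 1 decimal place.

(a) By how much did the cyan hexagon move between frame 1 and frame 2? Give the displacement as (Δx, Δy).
(-3.3, -2.5)

The cyan hexagon was at (7.6, 3.7) in frame 1 and (4.3, 1.2) in frame 2.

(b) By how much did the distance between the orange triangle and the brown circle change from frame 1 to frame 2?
+1.1

Distance in frame 1: 6.6. Distance in frame 2: 7.7.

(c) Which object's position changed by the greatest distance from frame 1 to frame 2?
the cyan hexagon

(moved 4.1; next 2.9)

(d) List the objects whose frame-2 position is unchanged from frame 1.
the blue triangle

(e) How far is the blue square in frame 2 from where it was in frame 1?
2.1

The blue square moved from (11.2, 5.5) to (9.9, 7.1), a distance of √(1.3² + 1.6²) ≈ 2.1.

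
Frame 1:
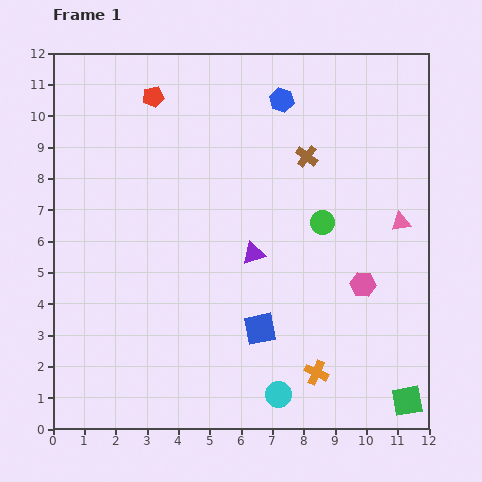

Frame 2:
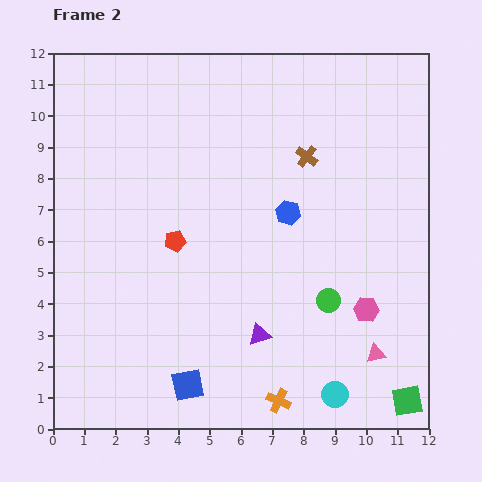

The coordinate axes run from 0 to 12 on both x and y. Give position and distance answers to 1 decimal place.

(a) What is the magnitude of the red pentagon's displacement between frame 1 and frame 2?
4.7

The red pentagon moved from (3.2, 10.6) to (3.9, 6.0), a distance of √(0.7² + 4.6²) ≈ 4.7.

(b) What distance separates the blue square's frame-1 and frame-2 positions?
2.9

The blue square moved from (6.6, 3.2) to (4.3, 1.4), a distance of √(2.3² + 1.8²) ≈ 2.9.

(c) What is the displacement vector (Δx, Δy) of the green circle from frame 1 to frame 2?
(0.2, -2.5)

The green circle was at (8.6, 6.6) in frame 1 and (8.8, 4.1) in frame 2.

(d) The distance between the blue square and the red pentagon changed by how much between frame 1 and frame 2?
-3.5

Distance in frame 1: 8.1. Distance in frame 2: 4.6.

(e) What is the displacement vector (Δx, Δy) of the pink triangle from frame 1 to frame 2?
(-0.8, -4.2)

The pink triangle was at (11.1, 6.6) in frame 1 and (10.3, 2.4) in frame 2.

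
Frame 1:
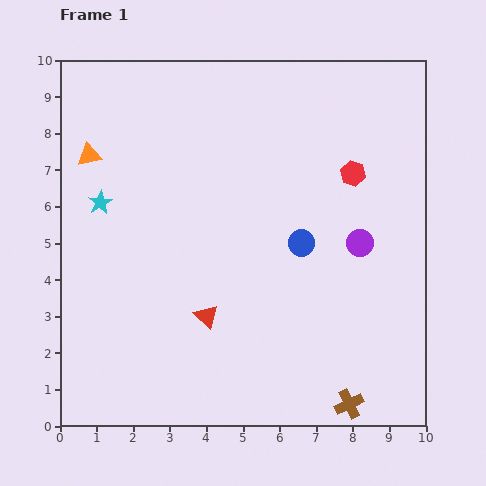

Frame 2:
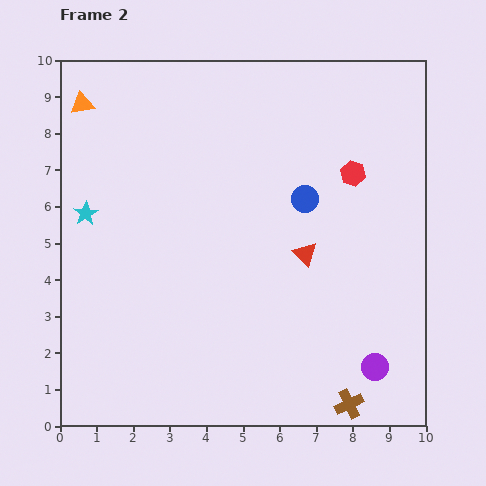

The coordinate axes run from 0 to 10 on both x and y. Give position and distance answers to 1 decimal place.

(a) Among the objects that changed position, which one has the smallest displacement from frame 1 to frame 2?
the cyan star

(moved 0.5)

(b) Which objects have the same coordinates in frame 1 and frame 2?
the red hexagon, the brown cross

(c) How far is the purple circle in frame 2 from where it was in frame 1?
3.4

The purple circle moved from (8.2, 5.0) to (8.6, 1.6), a distance of √(0.4² + 3.4²) ≈ 3.4.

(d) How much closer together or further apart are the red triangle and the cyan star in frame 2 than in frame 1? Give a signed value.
+1.9

Distance in frame 1: 4.2. Distance in frame 2: 6.1.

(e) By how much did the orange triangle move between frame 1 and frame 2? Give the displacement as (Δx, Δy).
(-0.2, 1.4)

The orange triangle was at (0.8, 7.4) in frame 1 and (0.6, 8.8) in frame 2.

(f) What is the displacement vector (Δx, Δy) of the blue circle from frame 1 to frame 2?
(0.1, 1.2)

The blue circle was at (6.6, 5.0) in frame 1 and (6.7, 6.2) in frame 2.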